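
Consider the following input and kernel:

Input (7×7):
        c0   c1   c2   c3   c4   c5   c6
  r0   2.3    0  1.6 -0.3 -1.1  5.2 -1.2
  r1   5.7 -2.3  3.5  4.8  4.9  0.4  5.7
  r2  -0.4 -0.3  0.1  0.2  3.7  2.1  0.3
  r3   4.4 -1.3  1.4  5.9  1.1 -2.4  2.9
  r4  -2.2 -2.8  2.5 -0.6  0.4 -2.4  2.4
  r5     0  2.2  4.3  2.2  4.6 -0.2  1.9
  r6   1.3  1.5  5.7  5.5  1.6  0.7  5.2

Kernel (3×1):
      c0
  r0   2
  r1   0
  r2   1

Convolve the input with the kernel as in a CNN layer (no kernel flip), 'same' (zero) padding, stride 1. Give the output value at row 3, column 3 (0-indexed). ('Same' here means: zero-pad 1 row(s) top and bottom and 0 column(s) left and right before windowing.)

The receptive field on the zero-padded input at this output position is [0.2 / 5.9 / -0.6]. Elementwise product with the kernel and sum: 0.2·2 + -0.6·1.

-0.2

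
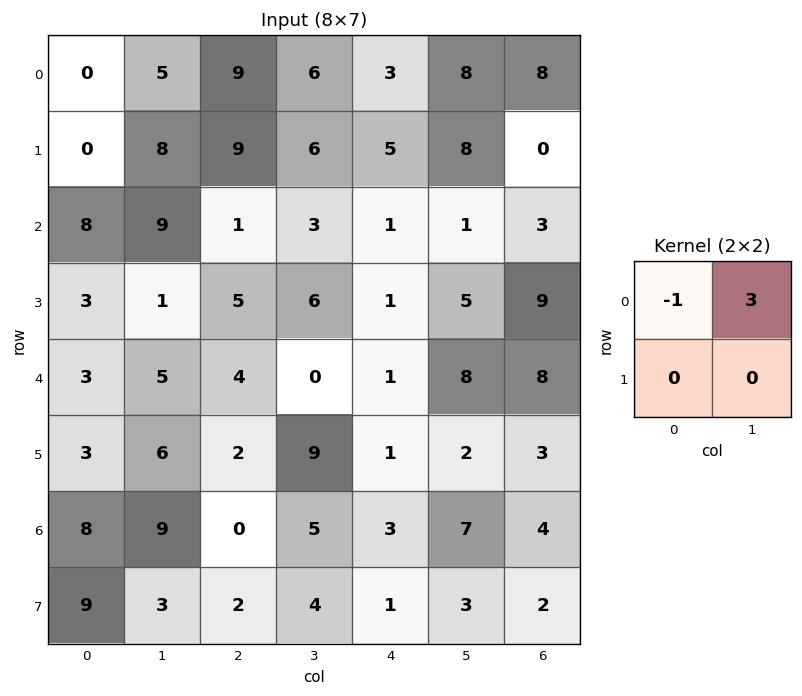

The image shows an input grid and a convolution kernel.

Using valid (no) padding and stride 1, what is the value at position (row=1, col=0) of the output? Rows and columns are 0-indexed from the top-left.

The receptive field on the input at this output position is [0 8 / 8 9]. Elementwise product with the kernel and sum: 0·-1 + 8·3.

24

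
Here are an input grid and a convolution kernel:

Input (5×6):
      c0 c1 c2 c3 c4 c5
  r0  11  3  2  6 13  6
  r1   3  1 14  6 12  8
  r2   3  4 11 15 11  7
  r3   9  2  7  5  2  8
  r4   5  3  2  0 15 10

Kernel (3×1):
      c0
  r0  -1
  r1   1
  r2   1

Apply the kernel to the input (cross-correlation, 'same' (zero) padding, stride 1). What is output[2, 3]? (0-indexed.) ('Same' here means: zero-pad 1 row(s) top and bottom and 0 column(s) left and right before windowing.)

14

The receptive field on the zero-padded input at this output position is [6 / 15 / 5]. Elementwise product with the kernel and sum: 6·-1 + 15·1 + 5·1.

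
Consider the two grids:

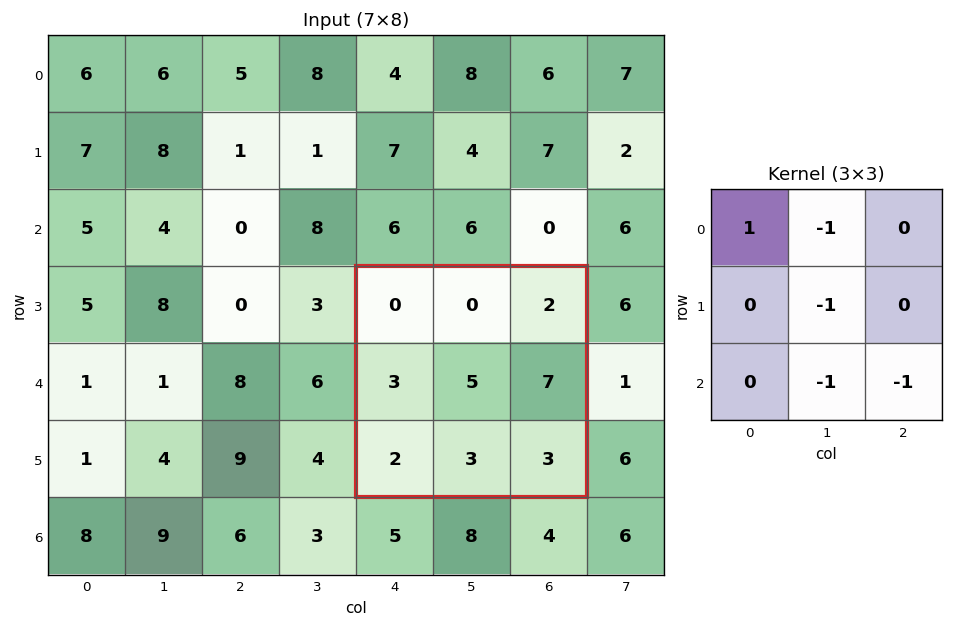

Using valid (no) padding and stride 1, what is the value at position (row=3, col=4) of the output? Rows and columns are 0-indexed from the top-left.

-11

The receptive field on the input at this output position is [0 0 2 / 3 5 7 / 2 3 3]. Elementwise product with the kernel and sum: 0·1 + 0·-1 + 5·-1 + 3·-1 + 3·-1.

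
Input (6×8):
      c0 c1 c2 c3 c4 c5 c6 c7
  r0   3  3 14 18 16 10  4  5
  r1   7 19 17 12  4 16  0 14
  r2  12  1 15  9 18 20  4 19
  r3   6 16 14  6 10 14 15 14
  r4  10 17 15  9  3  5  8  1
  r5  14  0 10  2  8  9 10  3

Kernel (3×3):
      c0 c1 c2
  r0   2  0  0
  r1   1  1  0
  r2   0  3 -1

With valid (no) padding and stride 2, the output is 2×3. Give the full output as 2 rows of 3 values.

20 66 108
82 74 67

Output[0,0]: The receptive field on the input at this output position is [3 3 14 / 7 19 17 / 12 1 15]. Elementwise product with the kernel and sum: 3·2 + 7·1 + 19·1 + 1·3 + 15·-1.
Output[0,1]: The receptive field on the input at this output position is [14 18 16 / 17 12 4 / 15 9 18]. Elementwise product with the kernel and sum: 14·2 + 17·1 + 12·1 + 9·3 + 18·-1.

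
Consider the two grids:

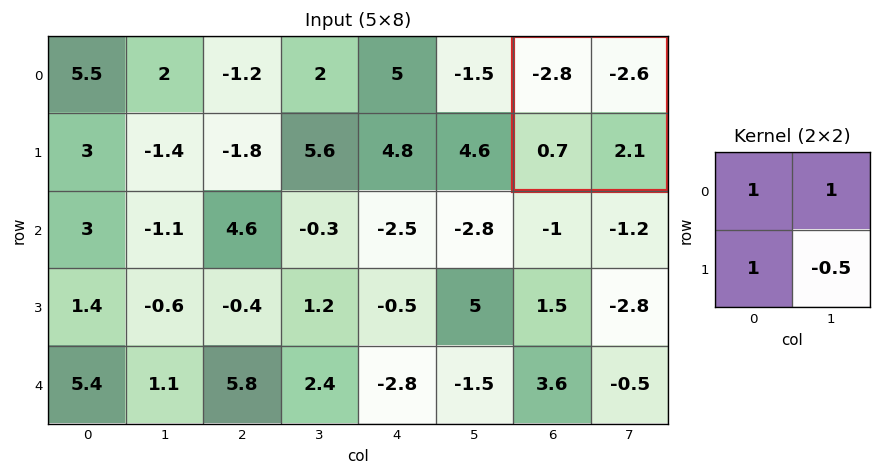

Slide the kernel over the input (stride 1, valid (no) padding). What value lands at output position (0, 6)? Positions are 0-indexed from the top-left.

-5.75

The receptive field on the input at this output position is [-2.8 -2.6 / 0.7 2.1]. Elementwise product with the kernel and sum: -2.8·1 + -2.6·1 + 0.7·1 + 2.1·-0.5.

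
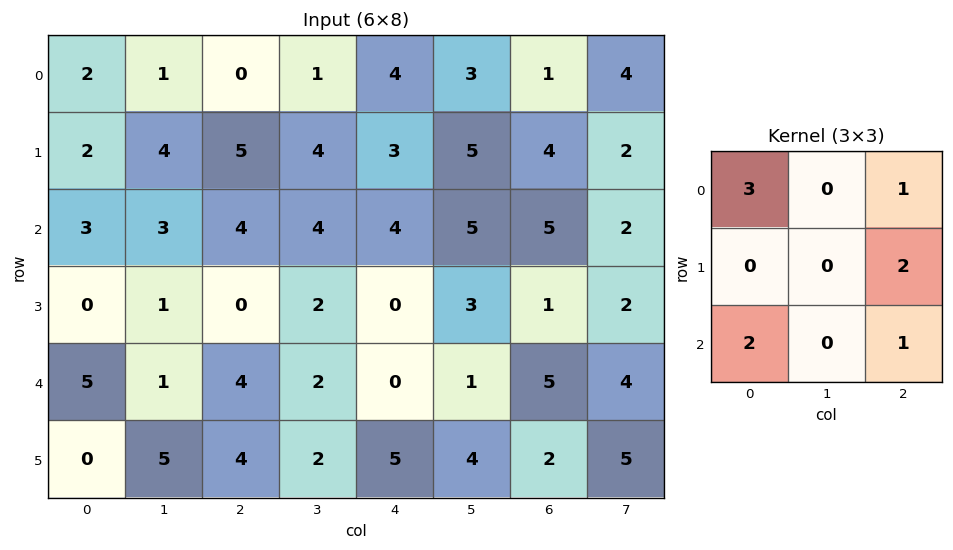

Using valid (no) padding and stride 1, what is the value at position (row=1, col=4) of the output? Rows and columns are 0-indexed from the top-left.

The receptive field on the input at this output position is [3 5 4 / 4 5 5 / 0 3 1]. Elementwise product with the kernel and sum: 3·3 + 4·1 + 5·2 + 0·2 + 1·1.

24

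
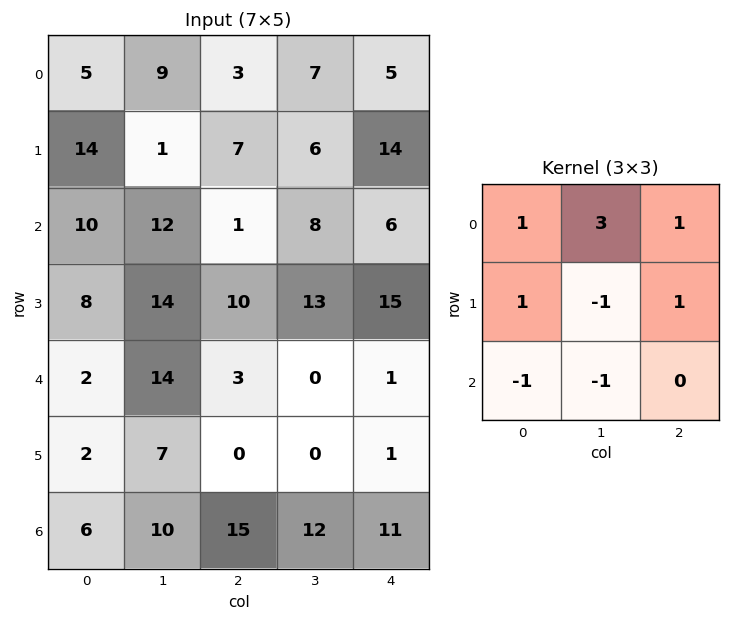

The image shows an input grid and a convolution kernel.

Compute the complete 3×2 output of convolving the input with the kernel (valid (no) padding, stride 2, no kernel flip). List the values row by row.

Output[0,0]: The receptive field on the input at this output position is [5 9 3 / 14 1 7 / 10 12 1]. Elementwise product with the kernel and sum: 5·1 + 9·3 + 3·1 + 14·1 + 1·-1 + 7·1 + 10·-1 + 12·-1.
Output[0,1]: The receptive field on the input at this output position is [3 7 5 / 7 6 14 / 1 8 6]. Elementwise product with the kernel and sum: 3·1 + 7·3 + 5·1 + 7·1 + 6·-1 + 14·1 + 1·-1 + 8·-1.

33 35
35 40
26 -22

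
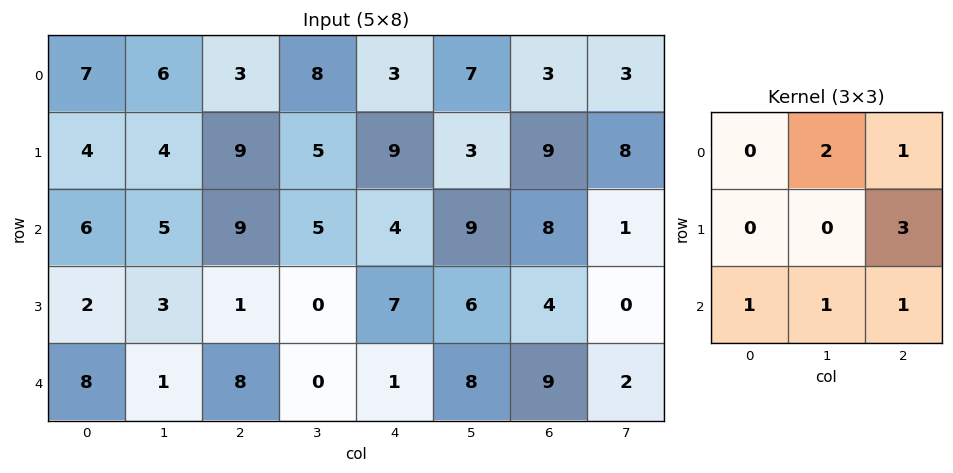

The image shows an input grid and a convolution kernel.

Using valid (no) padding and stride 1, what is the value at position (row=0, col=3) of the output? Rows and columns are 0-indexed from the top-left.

40

The receptive field on the input at this output position is [8 3 7 / 5 9 3 / 5 4 9]. Elementwise product with the kernel and sum: 3·2 + 7·1 + 3·3 + 5·1 + 4·1 + 9·1.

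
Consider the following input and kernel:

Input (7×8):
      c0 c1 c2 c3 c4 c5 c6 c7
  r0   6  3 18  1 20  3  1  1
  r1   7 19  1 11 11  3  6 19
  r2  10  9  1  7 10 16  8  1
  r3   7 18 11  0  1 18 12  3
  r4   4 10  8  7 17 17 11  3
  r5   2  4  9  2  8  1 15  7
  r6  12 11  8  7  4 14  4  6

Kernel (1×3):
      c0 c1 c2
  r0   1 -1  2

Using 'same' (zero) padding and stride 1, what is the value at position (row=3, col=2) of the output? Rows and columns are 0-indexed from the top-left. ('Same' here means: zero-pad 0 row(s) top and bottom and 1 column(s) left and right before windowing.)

The receptive field on the zero-padded input at this output position is [18 11 0]. Elementwise product with the kernel and sum: 18·1 + 11·-1 + 0·2.

7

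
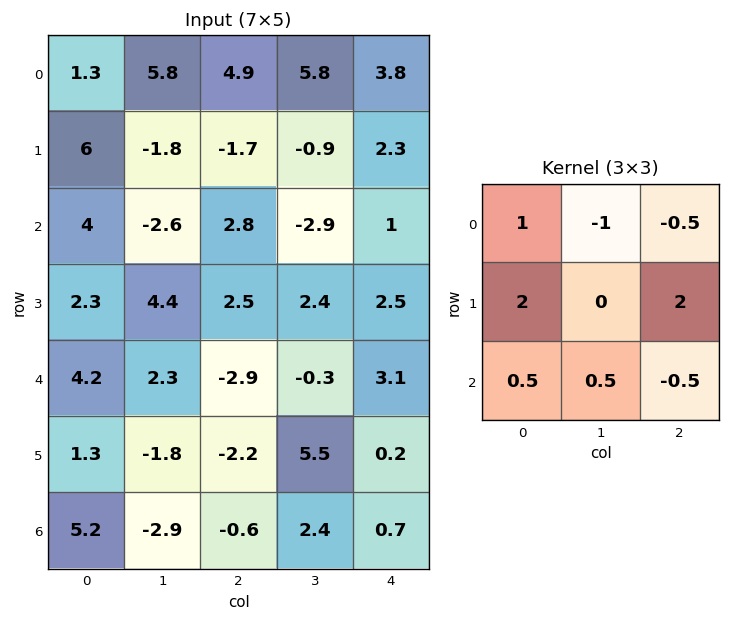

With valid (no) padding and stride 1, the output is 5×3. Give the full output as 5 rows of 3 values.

0.95 -5.85 -2.15
24.35 -8.4 6.85
19.5 9.5 12.05
0.1 -0.05 0.8
3 9.8 -7.6

Output[0,0]: The receptive field on the input at this output position is [1.3 5.8 4.9 / 6 -1.8 -1.7 / 4 -2.6 2.8]. Elementwise product with the kernel and sum: 1.3·1 + 5.8·-1 + 4.9·-0.5 + 6·2 + -1.7·2 + 4·0.5 + -2.6·0.5 + 2.8·-0.5.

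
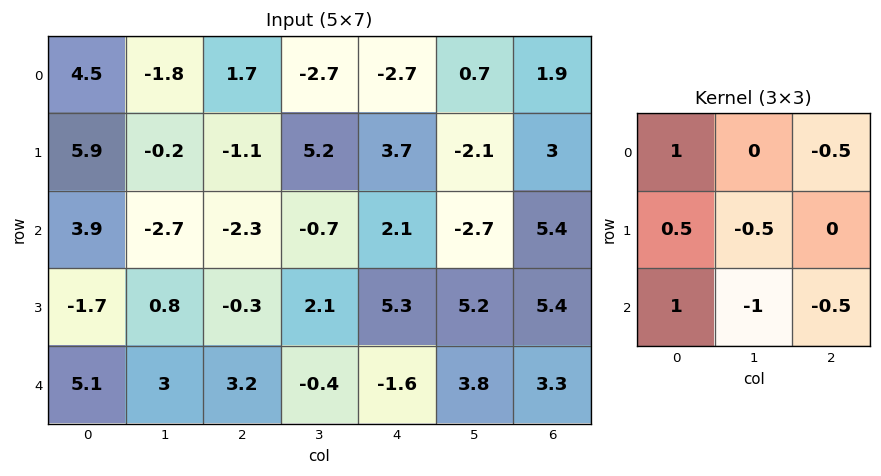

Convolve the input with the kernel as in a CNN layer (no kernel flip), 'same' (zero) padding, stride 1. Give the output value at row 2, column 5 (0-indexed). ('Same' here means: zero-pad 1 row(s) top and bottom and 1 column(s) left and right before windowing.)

The receptive field on the zero-padded input at this output position is [3.7 -2.1 3 / 2.1 -2.7 5.4 / 5.3 5.2 5.4]. Elementwise product with the kernel and sum: 3.7·1 + 3·-0.5 + 2.1·0.5 + -2.7·-0.5 + 5.3·1 + 5.2·-1 + 5.4·-0.5.

2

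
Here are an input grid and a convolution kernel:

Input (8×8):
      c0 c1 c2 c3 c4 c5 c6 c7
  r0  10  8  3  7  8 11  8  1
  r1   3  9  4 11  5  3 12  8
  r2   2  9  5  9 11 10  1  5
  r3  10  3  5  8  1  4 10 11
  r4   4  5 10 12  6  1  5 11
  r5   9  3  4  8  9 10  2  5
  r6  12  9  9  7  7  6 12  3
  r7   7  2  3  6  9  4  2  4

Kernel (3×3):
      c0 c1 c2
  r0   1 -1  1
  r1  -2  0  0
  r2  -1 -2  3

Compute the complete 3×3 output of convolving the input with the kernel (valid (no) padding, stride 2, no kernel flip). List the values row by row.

Output[0,0]: The receptive field on the input at this output position is [10 8 3 / 3 9 4 / 2 9 5]. Elementwise product with the kernel and sum: 10·1 + 8·-1 + 3·1 + 3·-2 + 2·-1 + 9·-2 + 5·3.
Output[0,1]: The receptive field on the input at this output position is [3 7 8 / 4 11 5 / 5 9 11]. Elementwise product with the kernel and sum: 3·1 + 7·-1 + 8·1 + 4·-2 + 5·-1 + 9·-2 + 11·3.

-6 6 -33
-6 -19 7
-12 -6 9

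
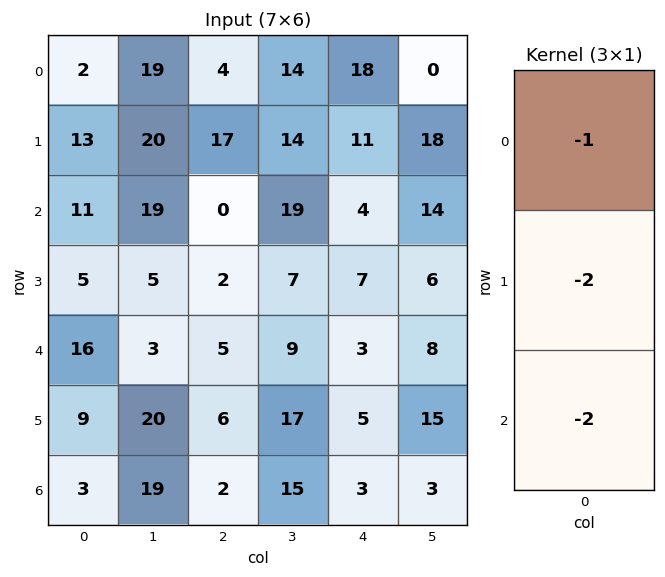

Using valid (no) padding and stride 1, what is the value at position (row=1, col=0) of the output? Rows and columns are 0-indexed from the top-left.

The receptive field on the input at this output position is [13 / 11 / 5]. Elementwise product with the kernel and sum: 13·-1 + 11·-2 + 5·-2.

-45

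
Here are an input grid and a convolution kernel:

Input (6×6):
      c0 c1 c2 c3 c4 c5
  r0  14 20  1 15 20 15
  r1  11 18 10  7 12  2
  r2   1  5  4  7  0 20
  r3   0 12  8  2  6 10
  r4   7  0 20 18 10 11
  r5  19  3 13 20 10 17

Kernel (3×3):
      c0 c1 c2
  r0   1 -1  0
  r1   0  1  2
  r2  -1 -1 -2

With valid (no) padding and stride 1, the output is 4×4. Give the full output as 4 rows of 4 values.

18 20 6 -36
-22 2 -12 7
-23 -43 -47 -17
-20 4 -9 -36

Output[0,0]: The receptive field on the input at this output position is [14 20 1 / 11 18 10 / 1 5 4]. Elementwise product with the kernel and sum: 14·1 + 20·-1 + 18·1 + 10·2 + 1·-1 + 5·-1 + 4·-2.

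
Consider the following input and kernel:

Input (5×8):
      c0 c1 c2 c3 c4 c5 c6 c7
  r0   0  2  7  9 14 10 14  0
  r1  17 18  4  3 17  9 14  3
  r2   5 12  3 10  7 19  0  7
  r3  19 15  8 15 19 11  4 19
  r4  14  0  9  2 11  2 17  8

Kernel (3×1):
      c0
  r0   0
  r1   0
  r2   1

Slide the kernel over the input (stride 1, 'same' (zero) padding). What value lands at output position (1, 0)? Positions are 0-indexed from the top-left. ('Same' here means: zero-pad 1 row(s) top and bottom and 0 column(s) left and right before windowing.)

5

The receptive field on the zero-padded input at this output position is [0 / 17 / 5]. Elementwise product with the kernel and sum: 5·1.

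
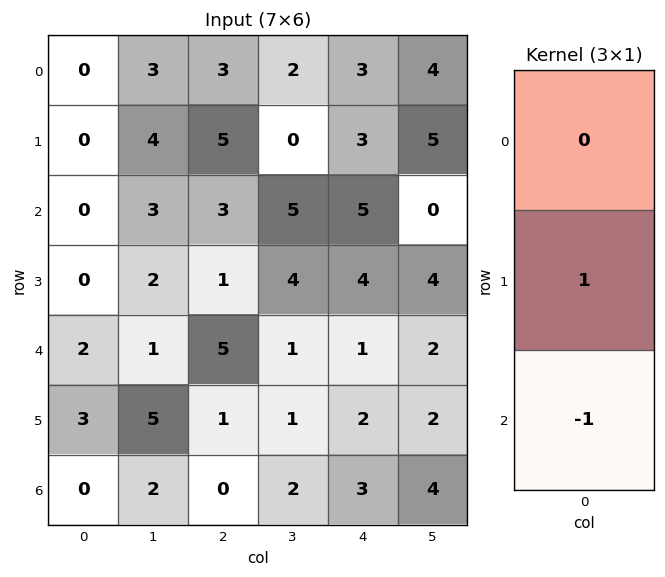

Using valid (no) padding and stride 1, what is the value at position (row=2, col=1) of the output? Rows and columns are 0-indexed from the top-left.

The receptive field on the input at this output position is [3 / 2 / 1]. Elementwise product with the kernel and sum: 2·1 + 1·-1.

1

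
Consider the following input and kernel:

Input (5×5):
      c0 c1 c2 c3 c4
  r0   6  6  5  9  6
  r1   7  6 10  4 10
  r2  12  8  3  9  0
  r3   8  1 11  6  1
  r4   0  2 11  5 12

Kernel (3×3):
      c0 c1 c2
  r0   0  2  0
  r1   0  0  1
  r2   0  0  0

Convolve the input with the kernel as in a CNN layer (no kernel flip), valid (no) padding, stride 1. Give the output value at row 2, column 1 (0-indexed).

The receptive field on the input at this output position is [8 3 9 / 1 11 6 / 2 11 5]. Elementwise product with the kernel and sum: 3·2 + 6·1.

12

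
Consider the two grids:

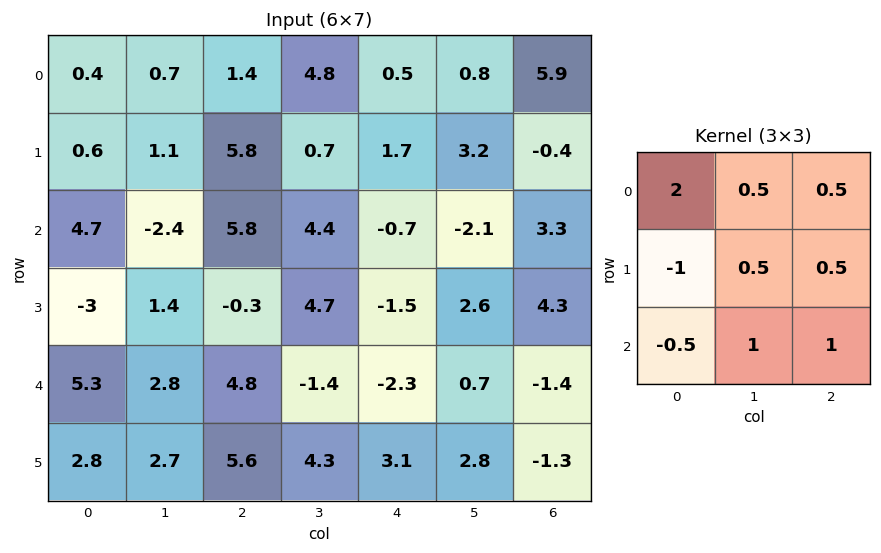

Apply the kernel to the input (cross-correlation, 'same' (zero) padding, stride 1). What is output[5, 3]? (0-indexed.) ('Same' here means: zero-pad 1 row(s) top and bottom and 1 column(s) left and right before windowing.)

The receptive field on the zero-padded input at this output position is [4.8 -1.4 -2.3 / 5.6 4.3 3.1 / 0 0 0]. Elementwise product with the kernel and sum: 4.8·2 + -1.4·0.5 + -2.3·0.5 + 5.6·-1 + 4.3·0.5 + 3.1·0.5 + 0·-0.5 + 0·1 + 0·1.

5.85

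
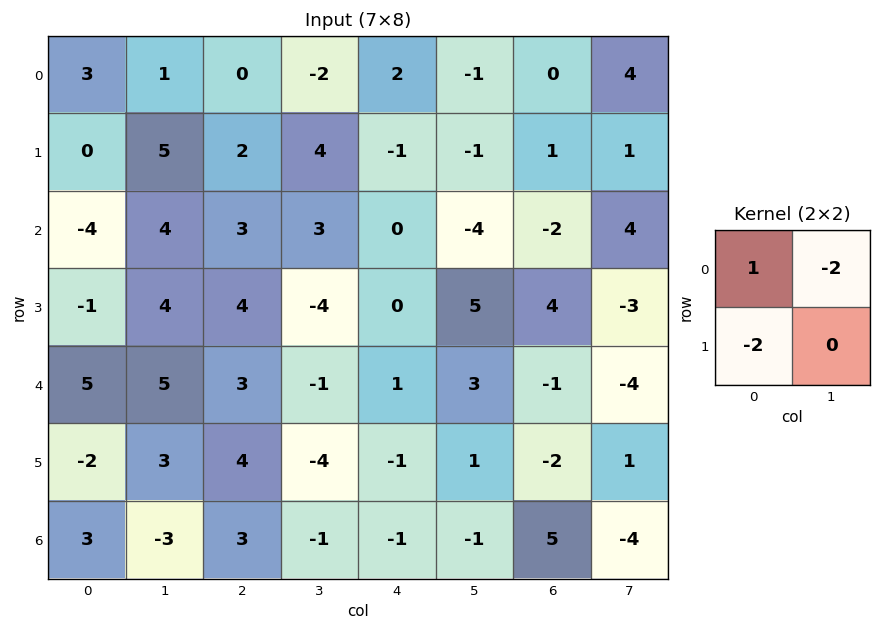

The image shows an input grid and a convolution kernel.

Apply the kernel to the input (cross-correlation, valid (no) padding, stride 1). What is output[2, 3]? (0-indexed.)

The receptive field on the input at this output position is [3 0 / -4 0]. Elementwise product with the kernel and sum: 3·1 + 0·-2 + -4·-2.

11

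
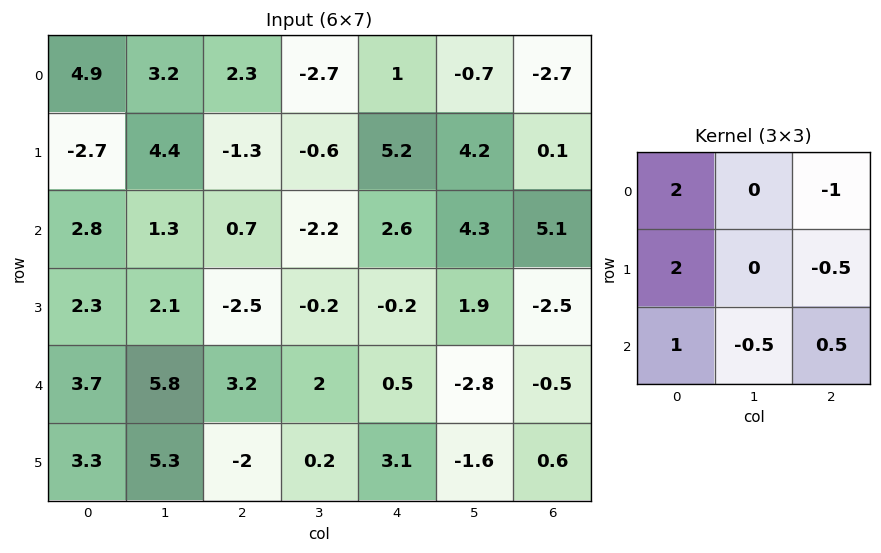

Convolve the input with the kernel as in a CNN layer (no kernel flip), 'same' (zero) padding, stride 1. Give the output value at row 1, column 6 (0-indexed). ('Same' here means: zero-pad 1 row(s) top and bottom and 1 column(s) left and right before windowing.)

8.75

The receptive field on the zero-padded input at this output position is [-0.7 -2.7 0 / 4.2 0.1 0 / 4.3 5.1 0]. Elementwise product with the kernel and sum: -0.7·2 + 0·-1 + 4.2·2 + 0·-0.5 + 4.3·1 + 5.1·-0.5 + 0·0.5.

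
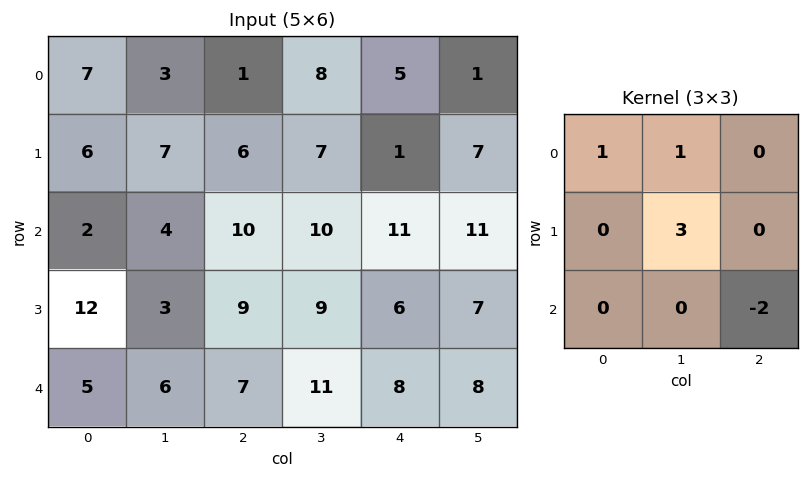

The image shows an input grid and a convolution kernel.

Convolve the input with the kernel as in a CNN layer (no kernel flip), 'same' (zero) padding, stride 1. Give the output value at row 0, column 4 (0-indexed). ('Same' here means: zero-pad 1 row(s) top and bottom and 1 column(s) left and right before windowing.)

1

The receptive field on the zero-padded input at this output position is [0 0 0 / 8 5 1 / 7 1 7]. Elementwise product with the kernel and sum: 0·1 + 0·1 + 5·3 + 7·-2.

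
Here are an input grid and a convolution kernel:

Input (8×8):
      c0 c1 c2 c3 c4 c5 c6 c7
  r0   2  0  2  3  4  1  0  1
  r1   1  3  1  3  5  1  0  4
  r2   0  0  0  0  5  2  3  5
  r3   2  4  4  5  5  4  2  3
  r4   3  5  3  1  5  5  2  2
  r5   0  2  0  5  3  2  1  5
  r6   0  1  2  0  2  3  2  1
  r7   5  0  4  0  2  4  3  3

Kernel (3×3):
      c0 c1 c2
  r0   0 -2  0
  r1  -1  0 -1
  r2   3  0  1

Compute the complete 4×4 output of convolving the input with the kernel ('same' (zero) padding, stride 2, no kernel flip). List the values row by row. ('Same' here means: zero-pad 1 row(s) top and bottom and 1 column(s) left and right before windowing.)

Output[0,0]: The receptive field on the zero-padded input at this output position is [0 0 0 / 0 2 0 / 0 1 3]. Elementwise product with the kernel and sum: 0·-2 + 0·-1 + 0·-1 + 0·3 + 3·1.

3 9 6 5
2 15 7 8
-7 -3 1 0
-1 -1 -5 9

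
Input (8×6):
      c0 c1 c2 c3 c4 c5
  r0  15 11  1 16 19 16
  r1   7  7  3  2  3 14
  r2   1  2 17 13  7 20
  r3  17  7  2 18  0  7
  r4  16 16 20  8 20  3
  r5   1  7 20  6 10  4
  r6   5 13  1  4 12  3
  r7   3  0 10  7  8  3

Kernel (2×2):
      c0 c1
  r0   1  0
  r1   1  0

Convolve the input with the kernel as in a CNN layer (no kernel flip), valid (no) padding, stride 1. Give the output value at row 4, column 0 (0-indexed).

17

The receptive field on the input at this output position is [16 16 / 1 7]. Elementwise product with the kernel and sum: 16·1 + 1·1.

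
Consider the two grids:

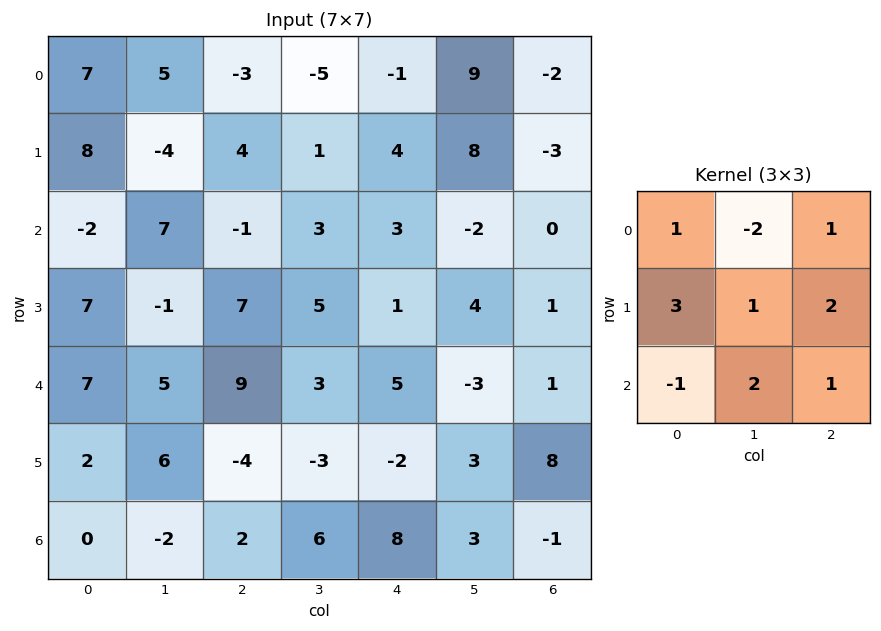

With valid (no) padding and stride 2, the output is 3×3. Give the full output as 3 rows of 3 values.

Output[0,0]: The receptive field on the input at this output position is [7 5 -3 / 8 -4 4 / -2 7 -1]. Elementwise product with the kernel and sum: 7·1 + 5·-2 + -3·1 + 8·3 + -4·1 + 4·2 + -2·-1 + 7·2 + -1·1.
Output[0,1]: The receptive field on the input at this output position is [-3 -5 -1 / 4 1 4 / -1 3 3]. Elementwise product with the kernel and sum: -3·1 + -5·-2 + -1·1 + 4·3 + 1·1 + 4·2 + -1·-1 + 3·2 + 3·1.

37 37 -14
29 26 6
8 7 22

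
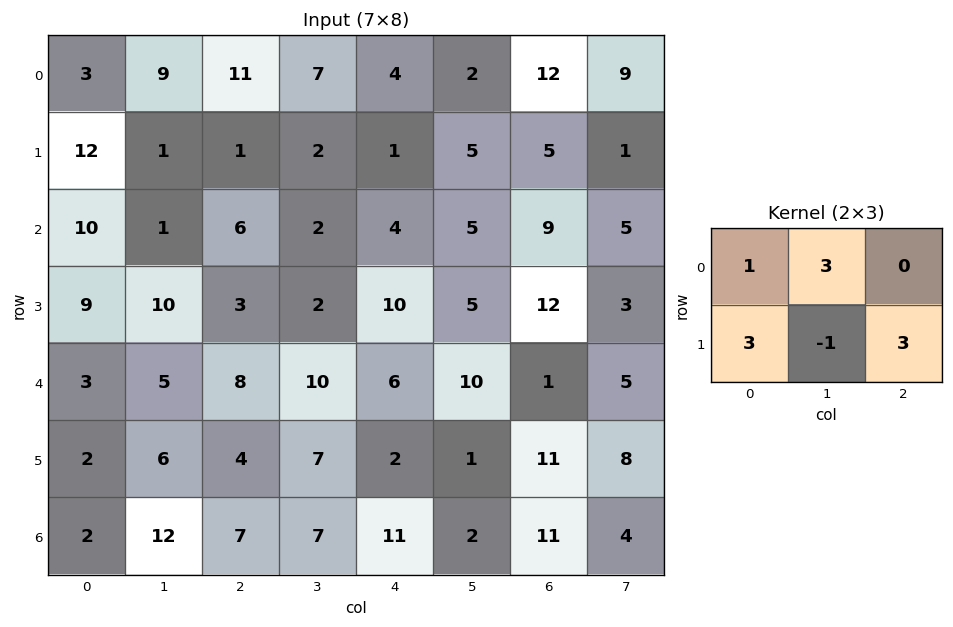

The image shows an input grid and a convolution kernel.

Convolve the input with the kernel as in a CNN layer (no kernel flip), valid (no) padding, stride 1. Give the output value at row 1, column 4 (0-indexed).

The receptive field on the input at this output position is [1 5 5 / 4 5 9]. Elementwise product with the kernel and sum: 1·1 + 5·3 + 4·3 + 5·-1 + 9·3.

50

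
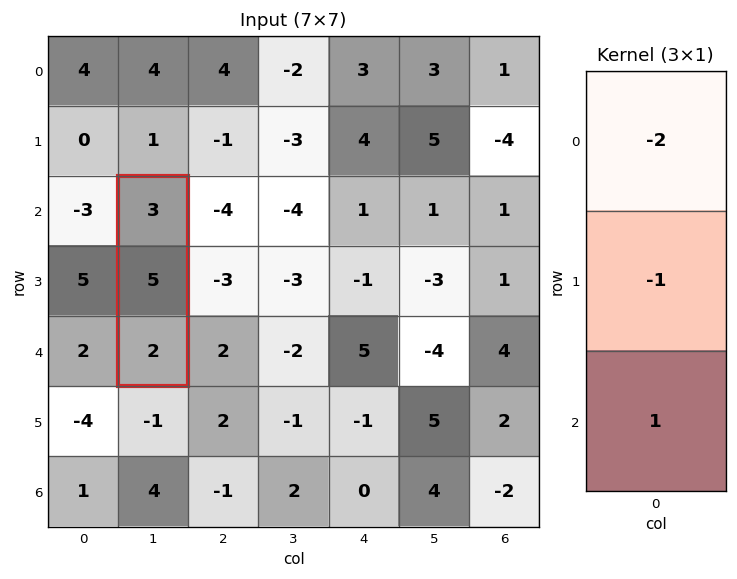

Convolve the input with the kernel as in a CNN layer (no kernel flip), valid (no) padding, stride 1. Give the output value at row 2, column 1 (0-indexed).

The receptive field on the input at this output position is [3 / 5 / 2]. Elementwise product with the kernel and sum: 3·-2 + 5·-1 + 2·1.

-9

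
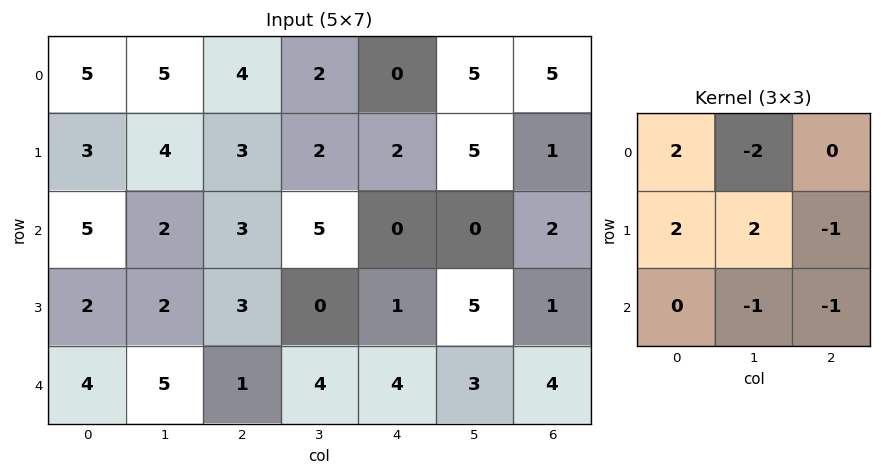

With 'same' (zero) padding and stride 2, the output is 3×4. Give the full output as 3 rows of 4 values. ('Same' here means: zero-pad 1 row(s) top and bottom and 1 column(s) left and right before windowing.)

-2 11 -8 19
-2 4 4 11
-1 6 11 22

Output[0,0]: The receptive field on the zero-padded input at this output position is [0 0 0 / 0 5 5 / 0 3 4]. Elementwise product with the kernel and sum: 0·2 + 0·-2 + 0·2 + 5·2 + 5·-1 + 3·-1 + 4·-1.
Output[0,1]: The receptive field on the zero-padded input at this output position is [0 0 0 / 5 4 2 / 4 3 2]. Elementwise product with the kernel and sum: 0·2 + 0·-2 + 5·2 + 4·2 + 2·-1 + 3·-1 + 2·-1.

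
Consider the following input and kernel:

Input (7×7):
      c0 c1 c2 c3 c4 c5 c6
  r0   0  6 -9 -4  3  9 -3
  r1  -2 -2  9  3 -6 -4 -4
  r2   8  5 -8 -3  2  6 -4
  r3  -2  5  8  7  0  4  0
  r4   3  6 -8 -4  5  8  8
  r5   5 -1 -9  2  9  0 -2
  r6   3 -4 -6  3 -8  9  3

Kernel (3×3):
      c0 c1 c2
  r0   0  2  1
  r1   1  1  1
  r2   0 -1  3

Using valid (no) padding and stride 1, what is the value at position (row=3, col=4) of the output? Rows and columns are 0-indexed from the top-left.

23

The receptive field on the input at this output position is [0 4 0 / 5 8 8 / 9 0 -2]. Elementwise product with the kernel and sum: 4·2 + 0·1 + 5·1 + 8·1 + 8·1 + 0·-1 + -2·3.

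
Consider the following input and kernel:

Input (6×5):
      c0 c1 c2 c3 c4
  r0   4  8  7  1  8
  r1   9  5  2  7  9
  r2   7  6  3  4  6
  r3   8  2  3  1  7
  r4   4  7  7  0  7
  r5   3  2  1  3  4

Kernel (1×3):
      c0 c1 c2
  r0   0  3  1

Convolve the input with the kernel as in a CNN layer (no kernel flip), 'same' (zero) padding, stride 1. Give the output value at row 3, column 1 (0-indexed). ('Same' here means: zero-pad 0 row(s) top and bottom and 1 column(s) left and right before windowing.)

The receptive field on the zero-padded input at this output position is [8 2 3]. Elementwise product with the kernel and sum: 2·3 + 3·1.

9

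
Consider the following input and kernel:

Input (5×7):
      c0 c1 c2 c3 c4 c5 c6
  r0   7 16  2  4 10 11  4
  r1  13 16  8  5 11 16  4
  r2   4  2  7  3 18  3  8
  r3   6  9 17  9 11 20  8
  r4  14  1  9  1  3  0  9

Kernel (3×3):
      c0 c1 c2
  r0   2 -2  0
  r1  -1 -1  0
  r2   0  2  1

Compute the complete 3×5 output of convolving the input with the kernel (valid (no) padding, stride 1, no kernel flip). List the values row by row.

Output[0,0]: The receptive field on the input at this output position is [7 16 2 / 13 16 8 / 4 2 7]. Elementwise product with the kernel and sum: 7·2 + 16·-2 + 13·-1 + 16·-1 + 2·2 + 7·1.
Output[0,1]: The receptive field on the input at this output position is [16 2 4 / 16 8 5 / 2 7 3]. Elementwise product with the kernel and sum: 16·2 + 2·-2 + 16·-1 + 8·-1 + 7·2 + 3·1.

-36 21 7 11 -15
23 50 25 9 17
0 -17 -13 -44 8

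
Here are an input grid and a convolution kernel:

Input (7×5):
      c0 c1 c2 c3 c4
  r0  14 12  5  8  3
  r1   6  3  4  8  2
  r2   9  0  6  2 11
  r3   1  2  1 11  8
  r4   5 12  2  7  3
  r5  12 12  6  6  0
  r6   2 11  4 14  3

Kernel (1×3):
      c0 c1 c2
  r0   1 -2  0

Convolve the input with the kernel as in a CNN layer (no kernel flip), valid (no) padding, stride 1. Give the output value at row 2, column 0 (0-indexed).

The receptive field on the input at this output position is [9 0 6]. Elementwise product with the kernel and sum: 9·1 + 0·-2.

9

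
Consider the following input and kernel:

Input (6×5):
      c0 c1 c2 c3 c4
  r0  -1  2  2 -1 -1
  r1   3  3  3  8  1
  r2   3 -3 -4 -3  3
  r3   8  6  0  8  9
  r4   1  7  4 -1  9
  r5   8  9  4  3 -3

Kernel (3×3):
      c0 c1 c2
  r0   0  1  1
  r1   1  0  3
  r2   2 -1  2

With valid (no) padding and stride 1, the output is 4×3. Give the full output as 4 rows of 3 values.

17 20 5
7 27 24
4 31 54
34 32 47

Output[0,0]: The receptive field on the input at this output position is [-1 2 2 / 3 3 3 / 3 -3 -4]. Elementwise product with the kernel and sum: 2·1 + 2·1 + 3·1 + 3·3 + 3·2 + -3·-1 + -4·2.
Output[0,1]: The receptive field on the input at this output position is [2 2 -1 / 3 3 8 / -3 -4 -3]. Elementwise product with the kernel and sum: 2·1 + -1·1 + 3·1 + 8·3 + -3·2 + -4·-1 + -3·2.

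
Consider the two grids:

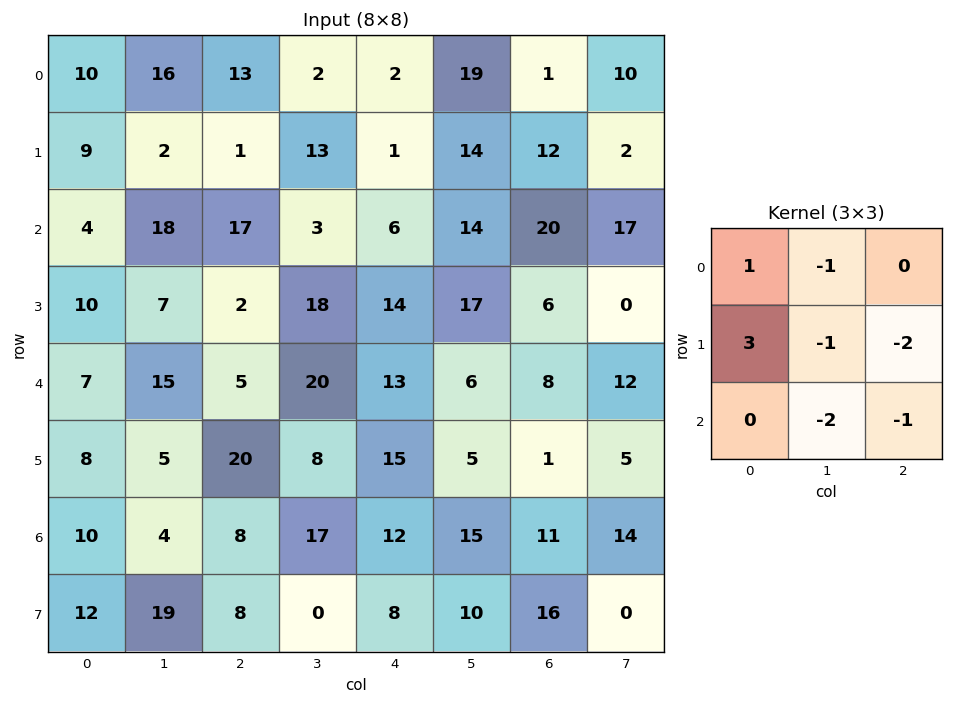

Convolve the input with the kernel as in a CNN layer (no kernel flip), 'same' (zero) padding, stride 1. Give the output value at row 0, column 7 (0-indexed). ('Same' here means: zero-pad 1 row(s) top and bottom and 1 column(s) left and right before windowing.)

-11

The receptive field on the zero-padded input at this output position is [0 0 0 / 1 10 0 / 12 2 0]. Elementwise product with the kernel and sum: 0·1 + 0·-1 + 1·3 + 10·-1 + 0·-2 + 2·-2 + 0·-1.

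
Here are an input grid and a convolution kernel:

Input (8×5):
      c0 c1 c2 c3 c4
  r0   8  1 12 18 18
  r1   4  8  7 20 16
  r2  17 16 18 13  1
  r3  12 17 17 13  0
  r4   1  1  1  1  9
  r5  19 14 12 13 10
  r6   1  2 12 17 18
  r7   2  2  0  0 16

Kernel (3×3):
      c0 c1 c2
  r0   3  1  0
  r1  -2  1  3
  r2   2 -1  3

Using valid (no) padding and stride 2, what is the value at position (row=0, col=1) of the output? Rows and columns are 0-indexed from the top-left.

134

The receptive field on the input at this output position is [12 18 18 / 7 20 16 / 18 13 1]. Elementwise product with the kernel and sum: 12·3 + 18·1 + 7·-2 + 20·1 + 16·3 + 18·2 + 13·-1 + 1·3.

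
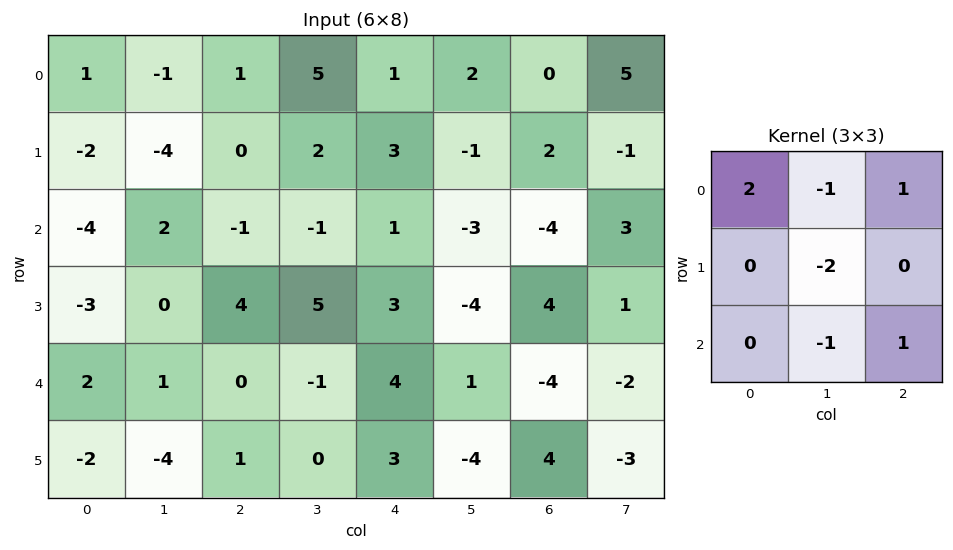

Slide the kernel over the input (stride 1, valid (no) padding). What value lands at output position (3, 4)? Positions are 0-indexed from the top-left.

The receptive field on the input at this output position is [3 -4 4 / 4 1 -4 / 3 -4 4]. Elementwise product with the kernel and sum: 3·2 + -4·-1 + 4·1 + 1·-2 + -4·-1 + 4·1.

20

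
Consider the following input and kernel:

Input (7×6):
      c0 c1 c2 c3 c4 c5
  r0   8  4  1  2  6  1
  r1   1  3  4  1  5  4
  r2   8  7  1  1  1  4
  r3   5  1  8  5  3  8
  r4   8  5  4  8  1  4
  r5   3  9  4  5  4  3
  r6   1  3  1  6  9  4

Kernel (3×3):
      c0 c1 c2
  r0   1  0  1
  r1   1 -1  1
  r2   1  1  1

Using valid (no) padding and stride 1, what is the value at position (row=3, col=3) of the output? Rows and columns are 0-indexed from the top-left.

36

The receptive field on the input at this output position is [5 3 8 / 8 1 4 / 5 4 3]. Elementwise product with the kernel and sum: 5·1 + 8·1 + 8·1 + 1·-1 + 4·1 + 5·1 + 4·1 + 3·1.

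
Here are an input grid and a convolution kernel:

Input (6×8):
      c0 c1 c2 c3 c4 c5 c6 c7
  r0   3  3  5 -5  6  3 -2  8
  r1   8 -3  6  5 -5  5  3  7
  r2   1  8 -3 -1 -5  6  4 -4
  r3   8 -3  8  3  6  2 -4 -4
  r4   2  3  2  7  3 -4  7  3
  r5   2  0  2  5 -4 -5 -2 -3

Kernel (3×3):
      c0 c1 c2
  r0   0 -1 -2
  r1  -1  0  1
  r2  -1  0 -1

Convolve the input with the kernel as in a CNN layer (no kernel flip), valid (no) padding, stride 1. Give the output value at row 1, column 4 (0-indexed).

-4

The receptive field on the input at this output position is [-5 5 3 / -5 6 4 / 6 2 -4]. Elementwise product with the kernel and sum: 5·-1 + 3·-2 + -5·-1 + 4·1 + 6·-1 + -4·-1.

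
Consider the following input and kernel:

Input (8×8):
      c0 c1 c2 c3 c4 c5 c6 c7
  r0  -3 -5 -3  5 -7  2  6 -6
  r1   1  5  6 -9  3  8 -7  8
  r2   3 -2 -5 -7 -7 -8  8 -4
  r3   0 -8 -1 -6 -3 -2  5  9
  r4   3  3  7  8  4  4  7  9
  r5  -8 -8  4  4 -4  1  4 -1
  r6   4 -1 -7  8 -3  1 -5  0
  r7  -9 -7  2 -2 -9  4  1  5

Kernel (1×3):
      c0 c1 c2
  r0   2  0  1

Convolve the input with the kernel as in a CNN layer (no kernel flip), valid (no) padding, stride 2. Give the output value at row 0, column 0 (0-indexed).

-9

The receptive field on the input at this output position is [-3 -5 -3]. Elementwise product with the kernel and sum: -3·2 + -3·1.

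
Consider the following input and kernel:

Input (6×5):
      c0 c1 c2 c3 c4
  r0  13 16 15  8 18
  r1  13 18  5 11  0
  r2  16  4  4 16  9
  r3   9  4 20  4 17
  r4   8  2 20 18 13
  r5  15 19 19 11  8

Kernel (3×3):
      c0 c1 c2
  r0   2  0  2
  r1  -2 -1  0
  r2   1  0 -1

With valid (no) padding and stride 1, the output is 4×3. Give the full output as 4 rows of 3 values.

24 -5 40
-11 46 -11
6 -4 -11
36 0 27

Output[0,0]: The receptive field on the input at this output position is [13 16 15 / 13 18 5 / 16 4 4]. Elementwise product with the kernel and sum: 13·2 + 15·2 + 13·-2 + 18·-1 + 16·1 + 4·-1.
Output[0,1]: The receptive field on the input at this output position is [16 15 8 / 18 5 11 / 4 4 16]. Elementwise product with the kernel and sum: 16·2 + 8·2 + 18·-2 + 5·-1 + 4·1 + 16·-1.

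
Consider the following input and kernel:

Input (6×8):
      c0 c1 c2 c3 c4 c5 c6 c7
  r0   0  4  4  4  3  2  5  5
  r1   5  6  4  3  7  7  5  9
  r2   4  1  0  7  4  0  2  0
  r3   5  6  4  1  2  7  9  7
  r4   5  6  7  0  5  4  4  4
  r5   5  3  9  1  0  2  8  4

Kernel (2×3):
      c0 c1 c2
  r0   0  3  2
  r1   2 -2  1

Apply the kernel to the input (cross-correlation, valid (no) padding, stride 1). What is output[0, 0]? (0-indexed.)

22

The receptive field on the input at this output position is [0 4 4 / 5 6 4]. Elementwise product with the kernel and sum: 4·3 + 4·2 + 5·2 + 6·-2 + 4·1.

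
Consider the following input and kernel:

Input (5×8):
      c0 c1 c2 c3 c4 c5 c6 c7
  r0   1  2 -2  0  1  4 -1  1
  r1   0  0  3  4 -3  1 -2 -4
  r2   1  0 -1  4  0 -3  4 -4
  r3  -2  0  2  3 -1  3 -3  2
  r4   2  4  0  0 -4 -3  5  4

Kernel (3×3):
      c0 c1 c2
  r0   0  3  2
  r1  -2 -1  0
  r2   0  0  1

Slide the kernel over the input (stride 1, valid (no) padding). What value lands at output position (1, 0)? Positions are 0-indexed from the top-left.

The receptive field on the input at this output position is [0 0 3 / 1 0 -1 / -2 0 2]. Elementwise product with the kernel and sum: 0·3 + 3·2 + 1·-2 + 0·-1 + 2·1.

6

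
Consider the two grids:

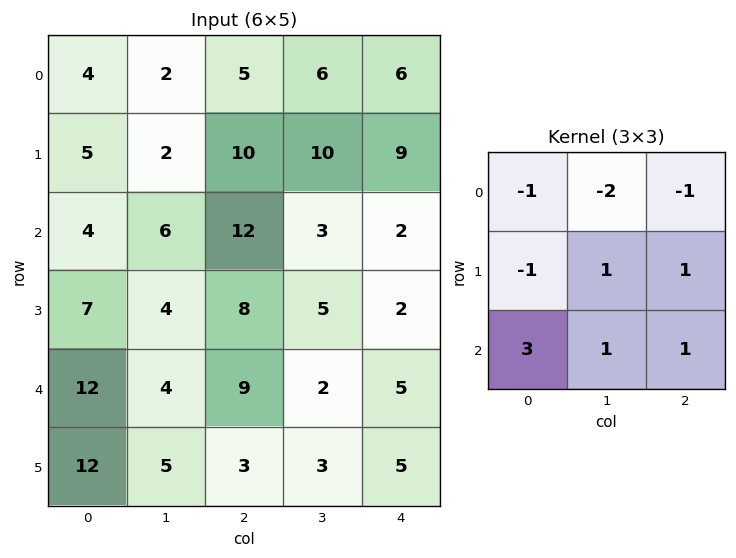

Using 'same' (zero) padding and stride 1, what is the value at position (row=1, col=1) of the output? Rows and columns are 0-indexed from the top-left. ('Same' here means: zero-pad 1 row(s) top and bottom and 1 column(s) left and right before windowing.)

The receptive field on the zero-padded input at this output position is [4 2 5 / 5 2 10 / 4 6 12]. Elementwise product with the kernel and sum: 4·-1 + 2·-2 + 5·-1 + 5·-1 + 2·1 + 10·1 + 4·3 + 6·1 + 12·1.

24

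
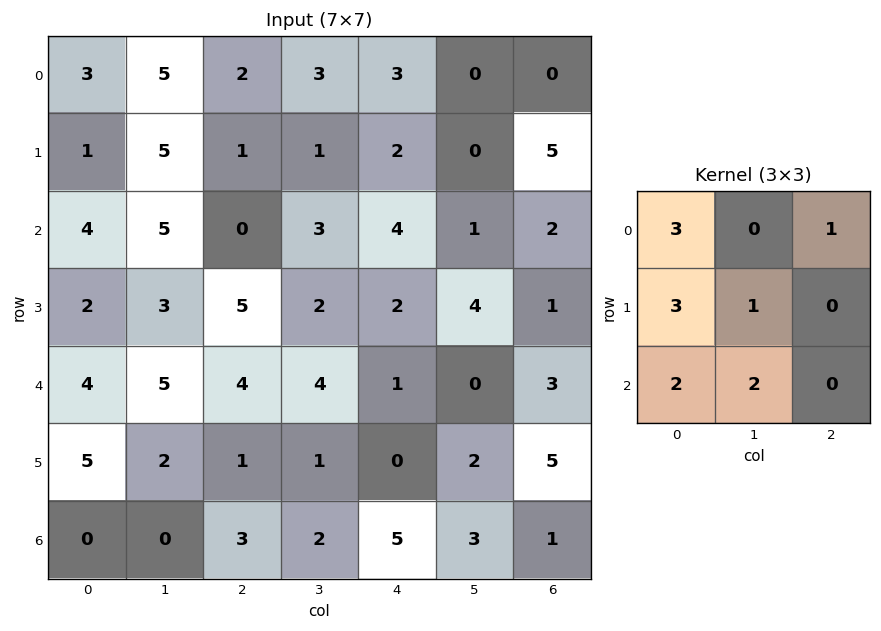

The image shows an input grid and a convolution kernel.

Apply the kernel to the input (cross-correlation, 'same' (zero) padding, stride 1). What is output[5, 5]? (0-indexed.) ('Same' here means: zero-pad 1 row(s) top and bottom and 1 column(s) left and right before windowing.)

The receptive field on the zero-padded input at this output position is [1 0 3 / 0 2 5 / 5 3 1]. Elementwise product with the kernel and sum: 1·3 + 3·1 + 0·3 + 2·1 + 5·2 + 3·2.

24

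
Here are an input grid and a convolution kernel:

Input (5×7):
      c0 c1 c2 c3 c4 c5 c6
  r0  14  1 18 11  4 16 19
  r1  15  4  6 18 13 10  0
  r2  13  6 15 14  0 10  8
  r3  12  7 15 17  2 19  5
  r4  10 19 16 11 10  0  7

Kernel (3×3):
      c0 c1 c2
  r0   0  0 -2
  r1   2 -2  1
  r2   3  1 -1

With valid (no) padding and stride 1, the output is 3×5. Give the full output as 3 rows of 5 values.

22 11 40 20 -30
45 -21 36 52 8
28 35 47 72 -22

Output[0,0]: The receptive field on the input at this output position is [14 1 18 / 15 4 6 / 13 6 15]. Elementwise product with the kernel and sum: 18·-2 + 15·2 + 4·-2 + 6·1 + 13·3 + 6·1 + 15·-1.
Output[0,1]: The receptive field on the input at this output position is [1 18 11 / 4 6 18 / 6 15 14]. Elementwise product with the kernel and sum: 11·-2 + 4·2 + 6·-2 + 18·1 + 6·3 + 15·1 + 14·-1.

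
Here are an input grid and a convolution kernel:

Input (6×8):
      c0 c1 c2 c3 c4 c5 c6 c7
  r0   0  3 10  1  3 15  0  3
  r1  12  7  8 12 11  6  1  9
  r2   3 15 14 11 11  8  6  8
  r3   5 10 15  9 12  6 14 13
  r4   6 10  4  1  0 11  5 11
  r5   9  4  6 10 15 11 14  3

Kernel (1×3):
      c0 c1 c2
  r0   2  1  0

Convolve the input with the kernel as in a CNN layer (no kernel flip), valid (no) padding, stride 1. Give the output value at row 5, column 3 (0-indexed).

The receptive field on the input at this output position is [10 15 11]. Elementwise product with the kernel and sum: 10·2 + 15·1.

35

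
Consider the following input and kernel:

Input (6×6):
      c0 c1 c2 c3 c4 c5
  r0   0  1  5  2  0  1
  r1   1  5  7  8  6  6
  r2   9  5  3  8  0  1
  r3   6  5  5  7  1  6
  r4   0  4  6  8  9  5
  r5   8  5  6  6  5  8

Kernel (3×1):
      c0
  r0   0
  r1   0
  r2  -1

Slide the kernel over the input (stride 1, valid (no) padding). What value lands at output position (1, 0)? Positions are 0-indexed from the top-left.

-6

The receptive field on the input at this output position is [1 / 9 / 6]. Elementwise product with the kernel and sum: 6·-1.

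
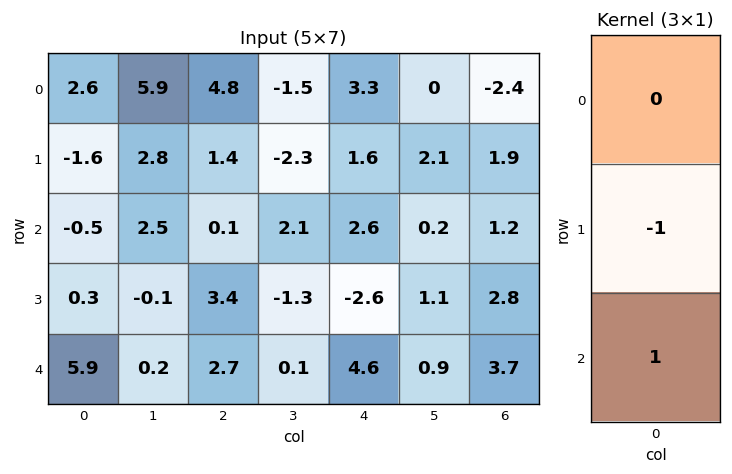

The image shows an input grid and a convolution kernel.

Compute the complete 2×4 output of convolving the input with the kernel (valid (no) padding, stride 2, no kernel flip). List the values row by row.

Output[0,0]: The receptive field on the input at this output position is [2.6 / -1.6 / -0.5]. Elementwise product with the kernel and sum: -1.6·-1 + -0.5·1.
Output[0,1]: The receptive field on the input at this output position is [4.8 / 1.4 / 0.1]. Elementwise product with the kernel and sum: 1.4·-1 + 0.1·1.

1.1 -1.3 1 -0.7
5.6 -0.7 7.2 0.9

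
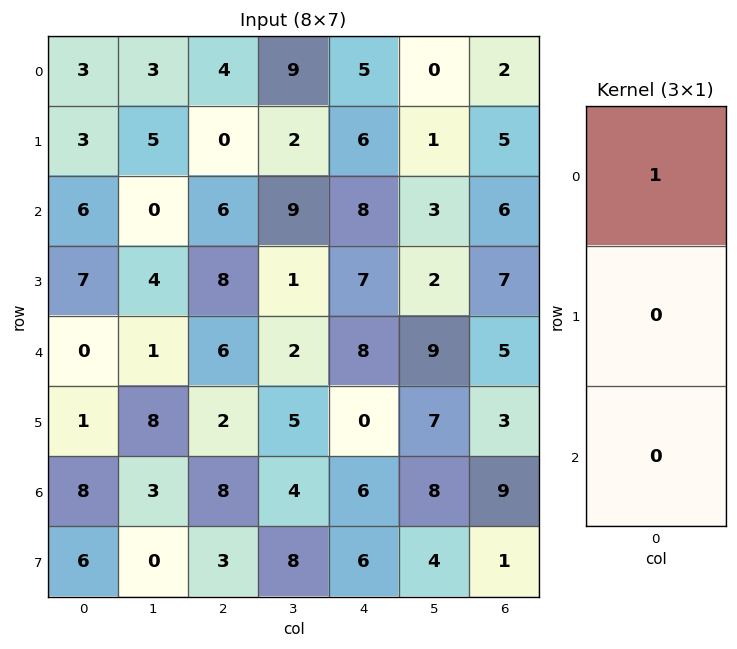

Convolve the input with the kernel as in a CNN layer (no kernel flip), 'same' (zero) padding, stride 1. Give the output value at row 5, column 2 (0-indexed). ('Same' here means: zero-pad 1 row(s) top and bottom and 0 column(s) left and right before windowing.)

The receptive field on the zero-padded input at this output position is [6 / 2 / 8]. Elementwise product with the kernel and sum: 6·1.

6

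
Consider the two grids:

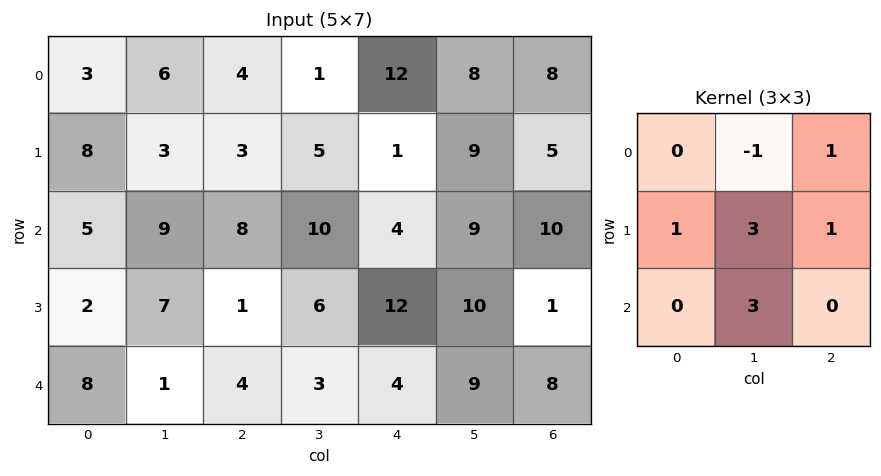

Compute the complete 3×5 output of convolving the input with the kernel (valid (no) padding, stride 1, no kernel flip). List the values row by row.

Output[0,0]: The receptive field on the input at this output position is [3 6 4 / 8 3 3 / 5 9 8]. Elementwise product with the kernel and sum: 6·-1 + 4·1 + 8·1 + 3·3 + 3·1 + 9·3.
Output[0,1]: The receptive field on the input at this output position is [6 4 1 / 3 3 5 / 9 8 10]. Elementwise product with the kernel and sum: 4·-1 + 1·1 + 3·1 + 3·3 + 5·1 + 8·3.

45 38 60 25 60
61 48 56 75 67
26 30 34 69 71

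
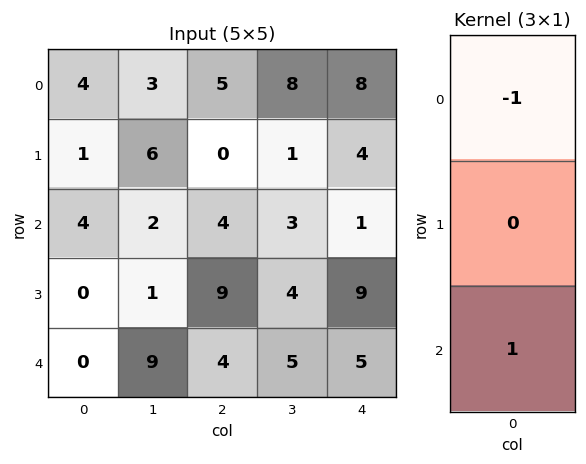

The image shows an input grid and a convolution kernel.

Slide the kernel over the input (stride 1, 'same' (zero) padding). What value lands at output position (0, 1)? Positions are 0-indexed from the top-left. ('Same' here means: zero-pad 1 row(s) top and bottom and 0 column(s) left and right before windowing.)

6

The receptive field on the zero-padded input at this output position is [0 / 3 / 6]. Elementwise product with the kernel and sum: 0·-1 + 6·1.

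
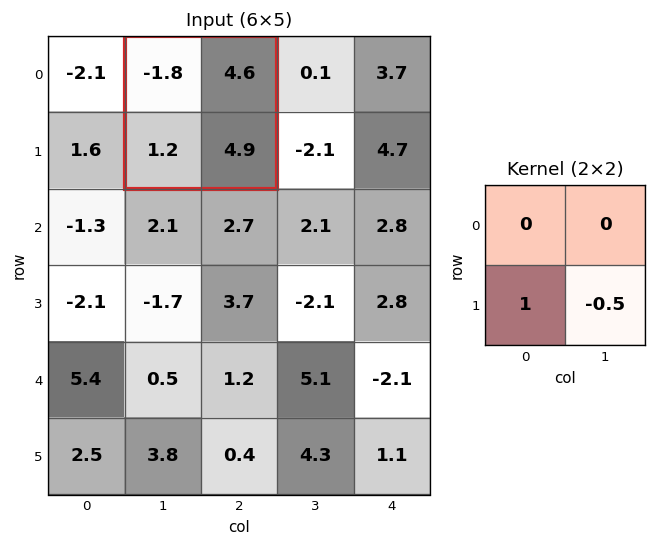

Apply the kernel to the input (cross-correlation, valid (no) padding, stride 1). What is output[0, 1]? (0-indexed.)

The receptive field on the input at this output position is [-1.8 4.6 / 1.2 4.9]. Elementwise product with the kernel and sum: 1.2·1 + 4.9·-0.5.

-1.25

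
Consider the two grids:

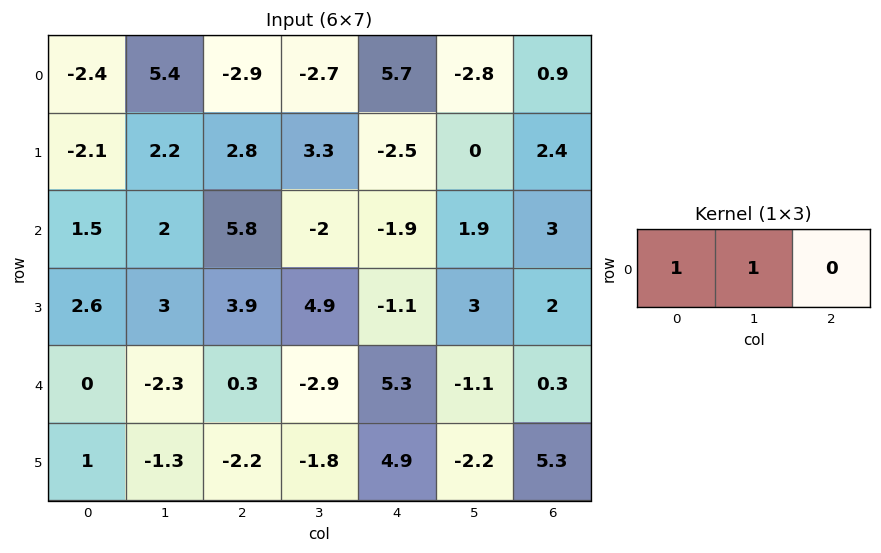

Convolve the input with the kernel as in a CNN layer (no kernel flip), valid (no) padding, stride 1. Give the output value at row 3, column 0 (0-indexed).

The receptive field on the input at this output position is [2.6 3 3.9]. Elementwise product with the kernel and sum: 2.6·1 + 3·1.

5.6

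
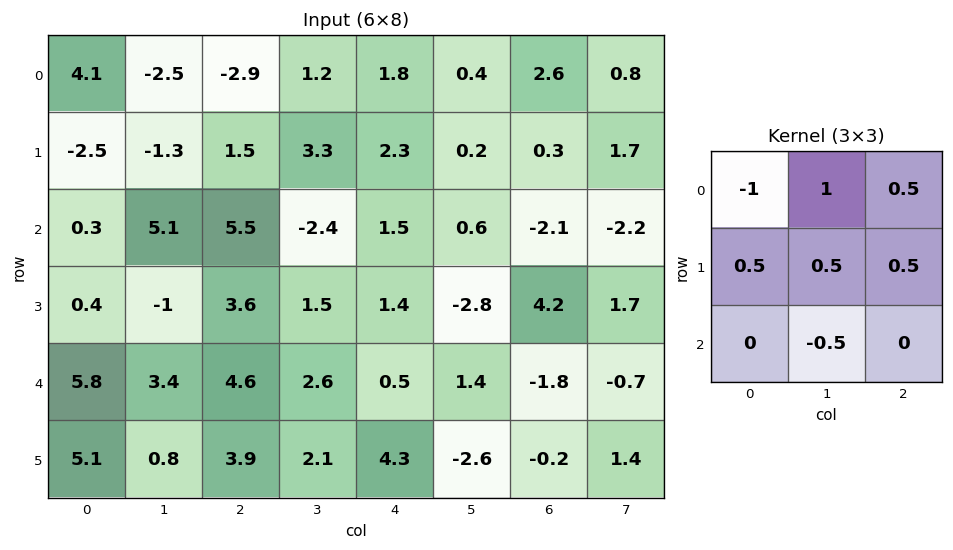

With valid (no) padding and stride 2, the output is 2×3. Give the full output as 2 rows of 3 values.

-11.75 9.75 1
7.35 -5.2 -1.25

Output[0,0]: The receptive field on the input at this output position is [4.1 -2.5 -2.9 / -2.5 -1.3 1.5 / 0.3 5.1 5.5]. Elementwise product with the kernel and sum: 4.1·-1 + -2.5·1 + -2.9·0.5 + -2.5·0.5 + -1.3·0.5 + 1.5·0.5 + 5.1·-0.5.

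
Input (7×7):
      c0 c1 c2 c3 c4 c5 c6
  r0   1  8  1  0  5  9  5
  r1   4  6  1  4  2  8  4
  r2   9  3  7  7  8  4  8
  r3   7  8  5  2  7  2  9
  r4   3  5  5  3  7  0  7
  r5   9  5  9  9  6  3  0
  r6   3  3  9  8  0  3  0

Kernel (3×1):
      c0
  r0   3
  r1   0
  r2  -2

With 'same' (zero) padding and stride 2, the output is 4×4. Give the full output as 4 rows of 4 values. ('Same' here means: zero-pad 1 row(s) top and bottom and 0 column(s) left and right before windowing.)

-8 -2 -4 -8
-2 -7 -8 -6
3 -3 9 27
27 27 18 0

Output[0,0]: The receptive field on the zero-padded input at this output position is [0 / 1 / 4]. Elementwise product with the kernel and sum: 0·3 + 4·-2.
Output[0,1]: The receptive field on the zero-padded input at this output position is [0 / 1 / 1]. Elementwise product with the kernel and sum: 0·3 + 1·-2.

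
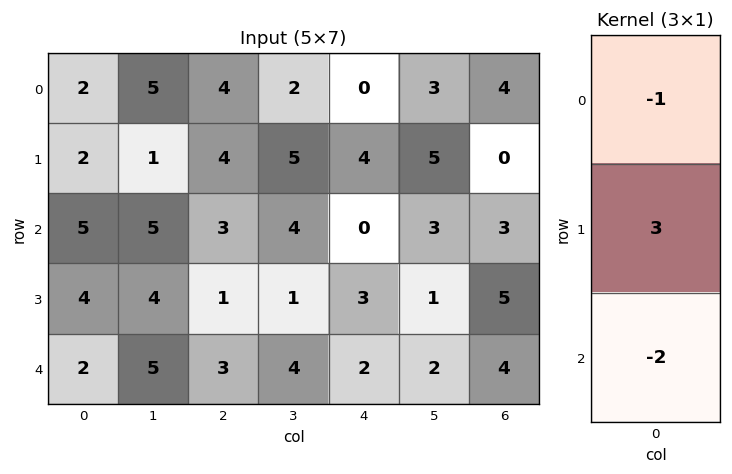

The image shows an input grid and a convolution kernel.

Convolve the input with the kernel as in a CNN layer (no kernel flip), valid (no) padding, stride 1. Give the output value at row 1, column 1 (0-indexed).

6

The receptive field on the input at this output position is [1 / 5 / 4]. Elementwise product with the kernel and sum: 1·-1 + 5·3 + 4·-2.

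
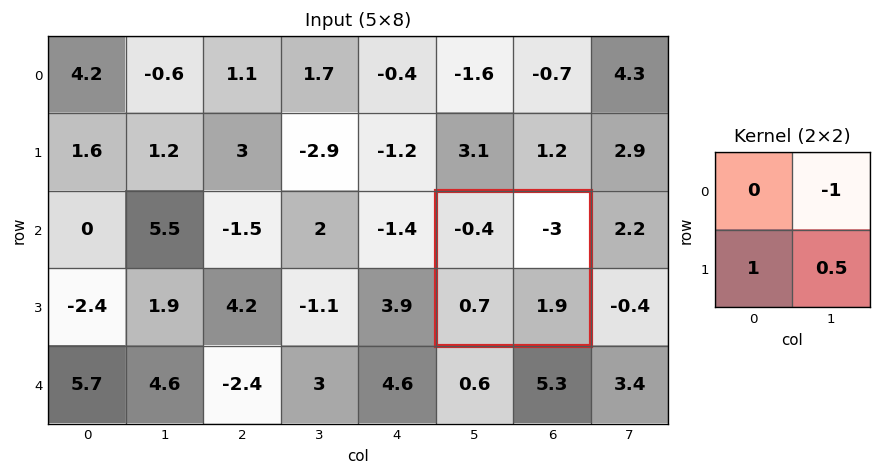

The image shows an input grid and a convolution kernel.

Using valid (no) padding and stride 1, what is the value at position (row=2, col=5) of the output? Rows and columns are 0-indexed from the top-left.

4.65

The receptive field on the input at this output position is [-0.4 -3 / 0.7 1.9]. Elementwise product with the kernel and sum: -3·-1 + 0.7·1 + 1.9·0.5.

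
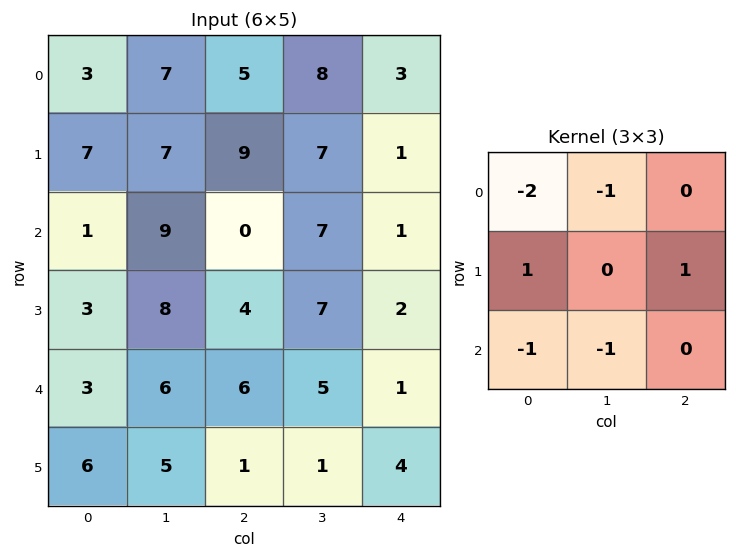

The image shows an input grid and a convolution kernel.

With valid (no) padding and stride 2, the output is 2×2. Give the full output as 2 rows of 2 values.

-7 -15
-13 -12

Output[0,0]: The receptive field on the input at this output position is [3 7 5 / 7 7 9 / 1 9 0]. Elementwise product with the kernel and sum: 3·-2 + 7·-1 + 7·1 + 9·1 + 1·-1 + 9·-1.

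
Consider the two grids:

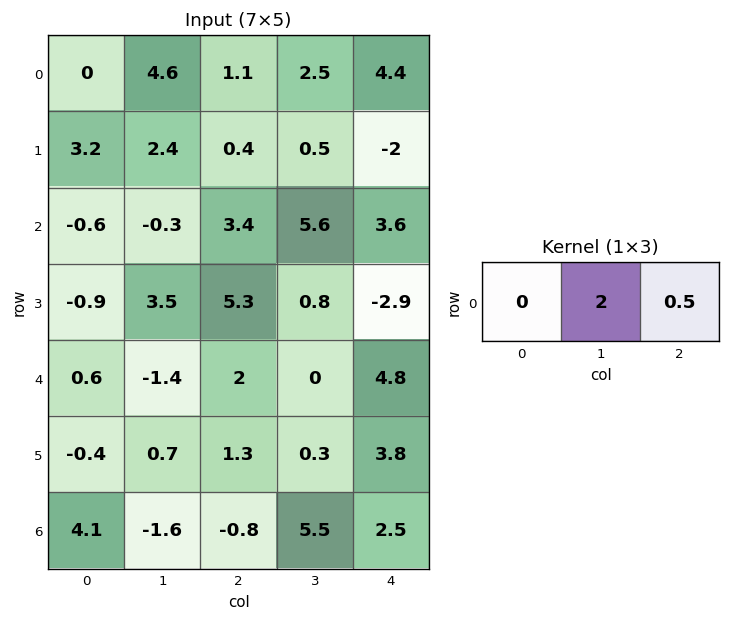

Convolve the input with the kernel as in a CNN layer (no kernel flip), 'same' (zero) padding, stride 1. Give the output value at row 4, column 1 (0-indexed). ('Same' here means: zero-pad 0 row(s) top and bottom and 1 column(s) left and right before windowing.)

The receptive field on the zero-padded input at this output position is [0.6 -1.4 2]. Elementwise product with the kernel and sum: -1.4·2 + 2·0.5.

-1.8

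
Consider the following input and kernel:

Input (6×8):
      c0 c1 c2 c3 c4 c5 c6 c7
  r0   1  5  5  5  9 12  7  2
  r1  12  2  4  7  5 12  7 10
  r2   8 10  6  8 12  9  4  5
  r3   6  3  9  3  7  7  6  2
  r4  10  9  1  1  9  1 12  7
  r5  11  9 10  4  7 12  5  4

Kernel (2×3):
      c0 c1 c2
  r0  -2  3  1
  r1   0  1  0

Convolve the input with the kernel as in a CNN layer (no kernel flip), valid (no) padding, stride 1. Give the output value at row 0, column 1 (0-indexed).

14

The receptive field on the input at this output position is [5 5 5 / 2 4 7]. Elementwise product with the kernel and sum: 5·-2 + 5·3 + 5·1 + 4·1.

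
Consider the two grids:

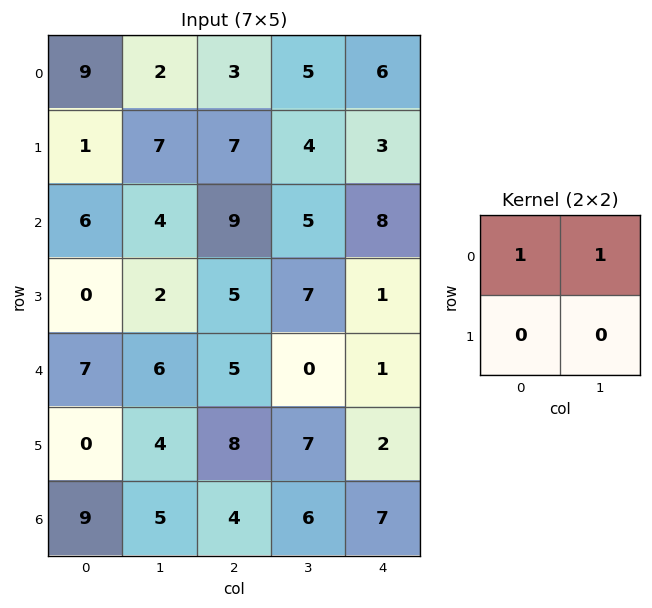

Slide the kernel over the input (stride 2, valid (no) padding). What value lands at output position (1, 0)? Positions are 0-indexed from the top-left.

The receptive field on the input at this output position is [6 4 / 0 2]. Elementwise product with the kernel and sum: 6·1 + 4·1.

10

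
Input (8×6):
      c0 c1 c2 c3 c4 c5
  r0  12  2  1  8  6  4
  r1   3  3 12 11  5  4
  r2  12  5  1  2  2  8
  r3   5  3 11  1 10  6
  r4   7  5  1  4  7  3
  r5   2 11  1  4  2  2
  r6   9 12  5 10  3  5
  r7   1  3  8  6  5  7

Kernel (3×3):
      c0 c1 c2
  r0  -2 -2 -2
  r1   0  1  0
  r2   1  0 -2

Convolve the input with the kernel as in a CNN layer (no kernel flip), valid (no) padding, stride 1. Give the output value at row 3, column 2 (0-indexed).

-43

The receptive field on the input at this output position is [11 1 10 / 1 4 7 / 1 4 2]. Elementwise product with the kernel and sum: 11·-2 + 1·-2 + 10·-2 + 4·1 + 1·1 + 2·-2.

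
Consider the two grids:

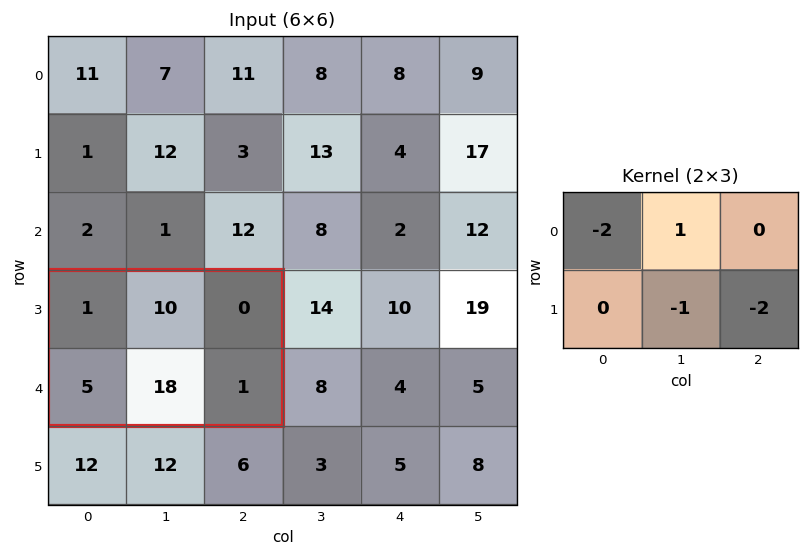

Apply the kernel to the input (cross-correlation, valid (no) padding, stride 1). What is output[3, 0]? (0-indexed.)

-12

The receptive field on the input at this output position is [1 10 0 / 5 18 1]. Elementwise product with the kernel and sum: 1·-2 + 10·1 + 18·-1 + 1·-2.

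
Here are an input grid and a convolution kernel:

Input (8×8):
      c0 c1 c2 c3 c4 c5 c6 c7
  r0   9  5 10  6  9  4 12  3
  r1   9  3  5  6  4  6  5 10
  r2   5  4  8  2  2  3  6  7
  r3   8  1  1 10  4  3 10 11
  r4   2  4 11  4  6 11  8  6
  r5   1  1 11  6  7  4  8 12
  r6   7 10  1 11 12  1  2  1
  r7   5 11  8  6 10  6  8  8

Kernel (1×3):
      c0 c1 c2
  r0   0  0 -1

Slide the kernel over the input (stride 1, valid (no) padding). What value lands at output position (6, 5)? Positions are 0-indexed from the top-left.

The receptive field on the input at this output position is [1 2 1]. Elementwise product with the kernel and sum: 1·-1.

-1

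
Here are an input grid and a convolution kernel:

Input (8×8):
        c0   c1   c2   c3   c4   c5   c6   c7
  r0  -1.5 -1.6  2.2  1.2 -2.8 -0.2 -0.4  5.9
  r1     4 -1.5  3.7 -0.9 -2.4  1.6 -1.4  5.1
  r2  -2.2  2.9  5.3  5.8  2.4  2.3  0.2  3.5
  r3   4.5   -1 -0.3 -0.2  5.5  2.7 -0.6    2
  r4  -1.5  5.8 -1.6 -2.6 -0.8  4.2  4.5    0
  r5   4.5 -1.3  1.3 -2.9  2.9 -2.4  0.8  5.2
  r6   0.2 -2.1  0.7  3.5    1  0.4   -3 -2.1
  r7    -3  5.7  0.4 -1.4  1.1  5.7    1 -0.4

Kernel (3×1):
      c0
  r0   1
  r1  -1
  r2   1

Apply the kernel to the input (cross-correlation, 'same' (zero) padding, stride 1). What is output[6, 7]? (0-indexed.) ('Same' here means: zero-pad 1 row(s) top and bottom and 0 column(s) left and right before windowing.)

6.9

The receptive field on the zero-padded input at this output position is [5.2 / -2.1 / -0.4]. Elementwise product with the kernel and sum: 5.2·1 + -2.1·-1 + -0.4·1.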